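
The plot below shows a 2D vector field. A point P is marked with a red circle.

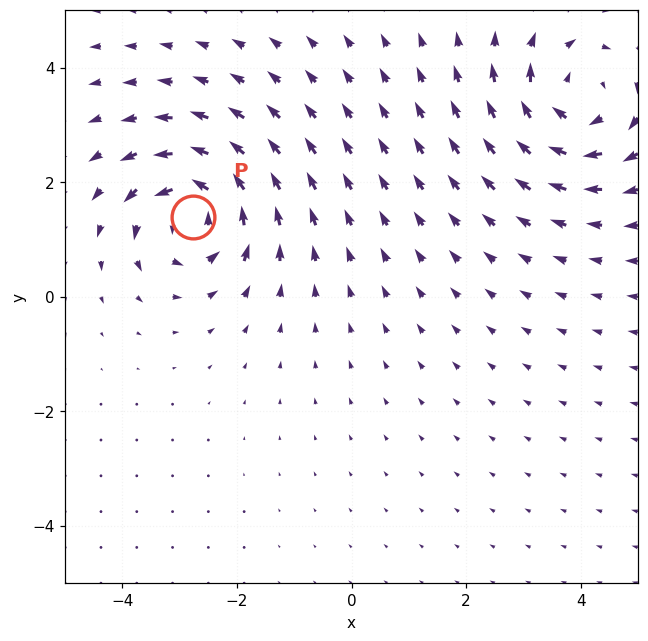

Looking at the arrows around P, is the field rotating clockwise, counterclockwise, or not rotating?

counterclockwise

Near P at (-2.8, 1.4) the arrows circulate counterclockwise. The curl (z-component) there is about +4; positive curl means counterclockwise rotation.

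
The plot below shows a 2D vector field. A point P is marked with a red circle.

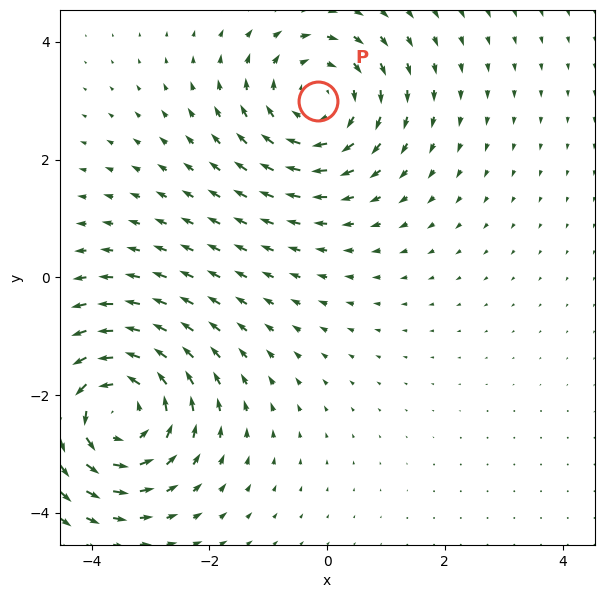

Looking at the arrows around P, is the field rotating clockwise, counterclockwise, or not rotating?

clockwise

Near P at (-0.2, 3.0) the arrows circulate clockwise. The curl (z-component) there is about -3; negative curl means clockwise rotation.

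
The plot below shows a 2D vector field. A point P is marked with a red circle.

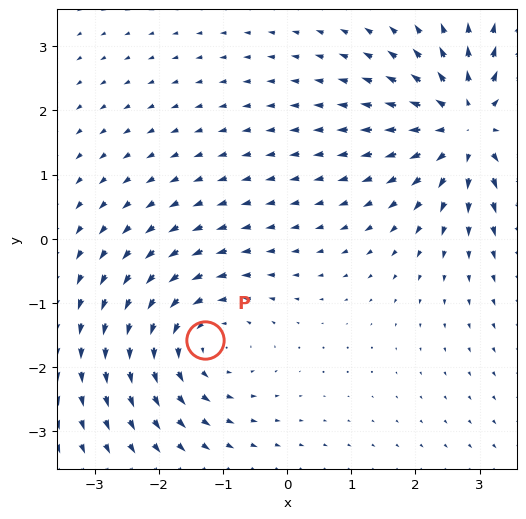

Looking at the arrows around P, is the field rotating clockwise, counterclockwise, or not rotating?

counterclockwise

Near P at (-1.3, -1.6) the arrows circulate counterclockwise. The curl (z-component) there is about +3; positive curl means counterclockwise rotation.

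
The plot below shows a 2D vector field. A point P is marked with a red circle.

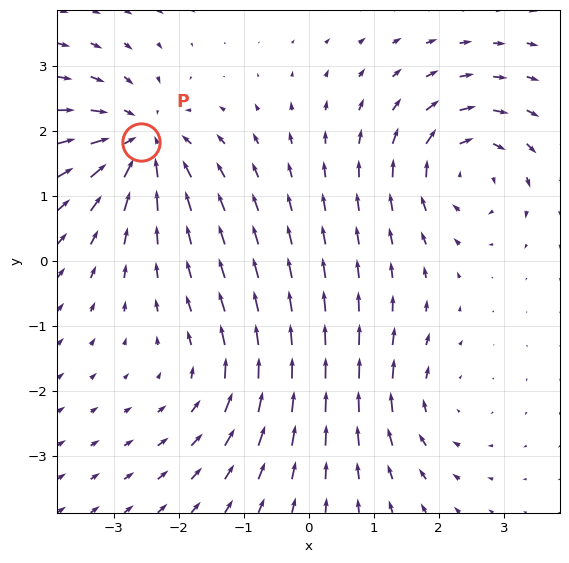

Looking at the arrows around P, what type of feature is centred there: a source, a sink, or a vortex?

At P (-2.6, 1.8) the arrows converge inward. Divergence about -6, curl ≈0 — negative divergence with near-zero curl is a sink.

sink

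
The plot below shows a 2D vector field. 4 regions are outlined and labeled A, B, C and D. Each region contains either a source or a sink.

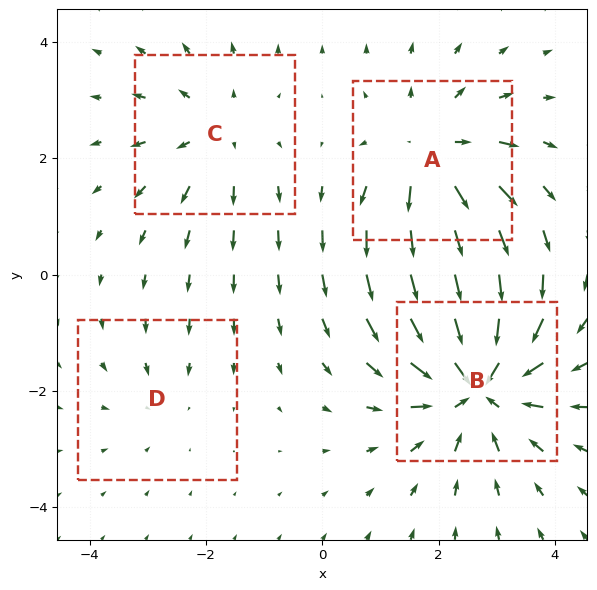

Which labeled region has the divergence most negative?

Divergence at each region's feature centre — A: about +5, B: about -6, C: about +3, D: about -2. Region B is most negative.

B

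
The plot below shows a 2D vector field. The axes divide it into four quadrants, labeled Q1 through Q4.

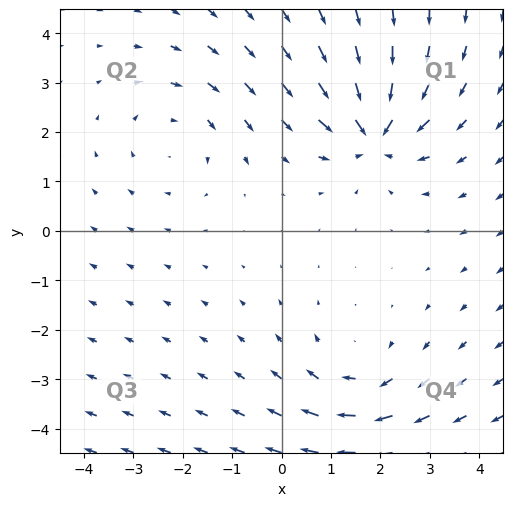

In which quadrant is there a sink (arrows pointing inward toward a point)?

Q1

The sink sits at approximately (1.9, 2.0), which lies in quadrant Q1. The divergence there is about -5, negative as expected for a sink.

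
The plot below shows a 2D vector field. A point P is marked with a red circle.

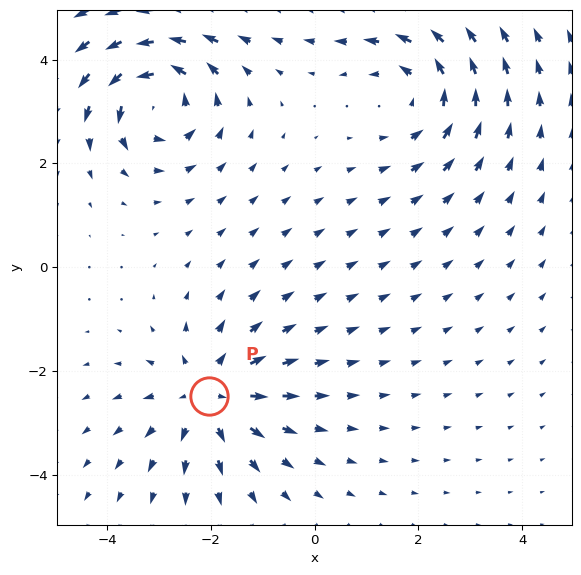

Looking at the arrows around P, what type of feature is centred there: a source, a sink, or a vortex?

source

At P (-2.0, -2.5) the arrows spread outward. Divergence about +4, curl ≈0 — positive divergence with near-zero curl is a source.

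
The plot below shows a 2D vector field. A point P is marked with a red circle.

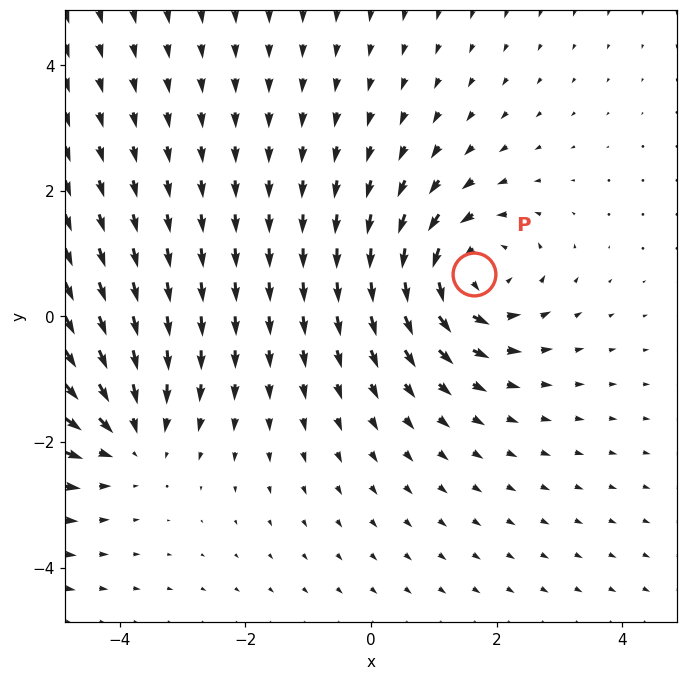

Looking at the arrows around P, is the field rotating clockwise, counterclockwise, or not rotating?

Near P at (1.6, 0.7) the arrows circulate counterclockwise. The curl (z-component) there is about +3; positive curl means counterclockwise rotation.

counterclockwise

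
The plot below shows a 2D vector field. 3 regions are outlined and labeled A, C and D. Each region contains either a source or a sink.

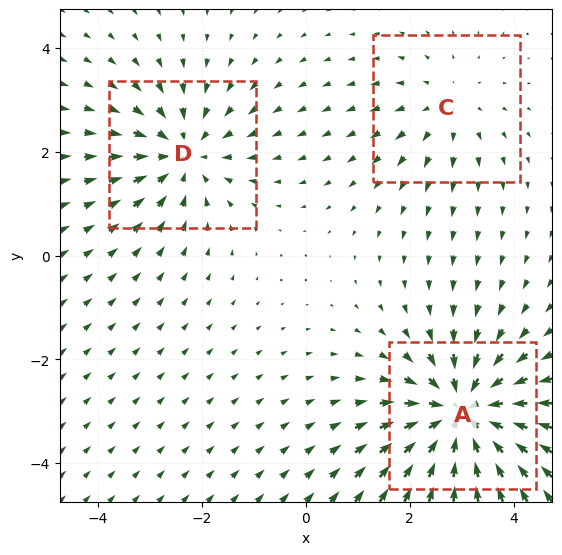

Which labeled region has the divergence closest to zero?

C

Divergence at each region's feature centre — A: about -4, C: about +2, D: about -3. Region C is closest to zero.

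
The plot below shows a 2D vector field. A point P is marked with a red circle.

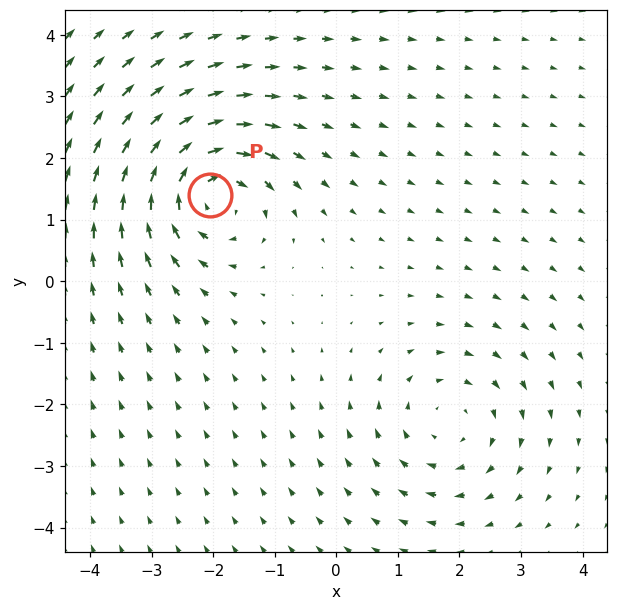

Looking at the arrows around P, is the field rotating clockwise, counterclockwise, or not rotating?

Near P at (-2.0, 1.4) the arrows circulate clockwise. The curl (z-component) there is about -5; negative curl means clockwise rotation.

clockwise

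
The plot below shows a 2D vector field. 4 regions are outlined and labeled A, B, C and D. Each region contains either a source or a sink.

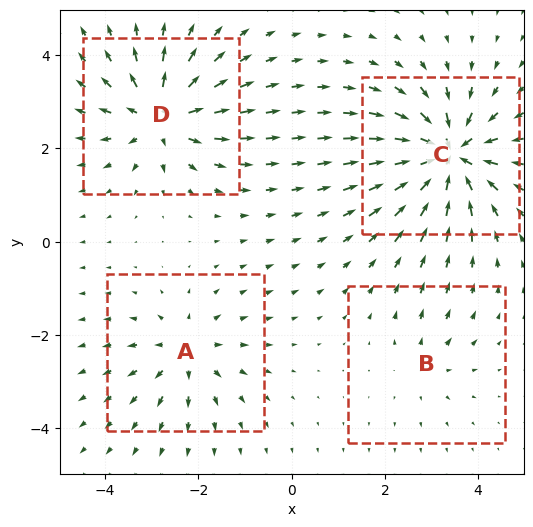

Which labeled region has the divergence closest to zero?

B

Divergence at each region's feature centre — A: about +4, B: about +3, C: about -8, D: about +6. Region B is closest to zero.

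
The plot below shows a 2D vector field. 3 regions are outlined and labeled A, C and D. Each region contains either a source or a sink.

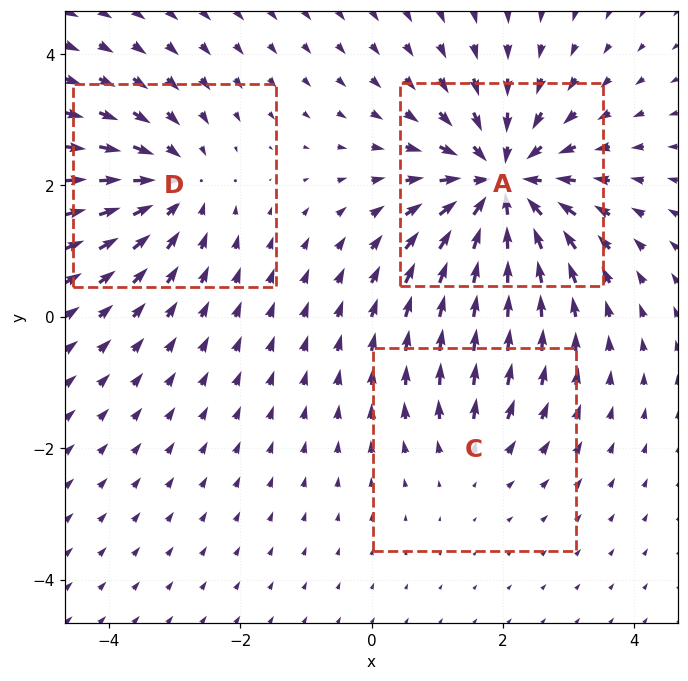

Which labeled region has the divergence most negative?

A

Divergence at each region's feature centre — A: about -6, C: about +2, D: about -3. Region A is most negative.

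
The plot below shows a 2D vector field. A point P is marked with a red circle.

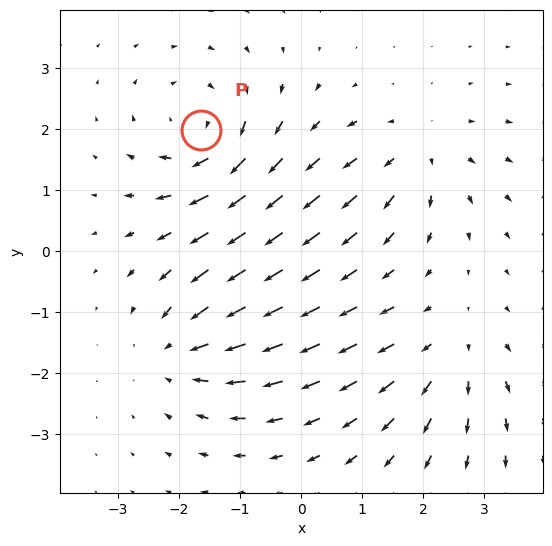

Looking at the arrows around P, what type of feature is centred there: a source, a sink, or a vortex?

vortex

At P (-1.6, 2.0) the arrows circulate clockwise. Divergence ≈0, curl about -4 — near-zero divergence with nonzero curl is a vortex.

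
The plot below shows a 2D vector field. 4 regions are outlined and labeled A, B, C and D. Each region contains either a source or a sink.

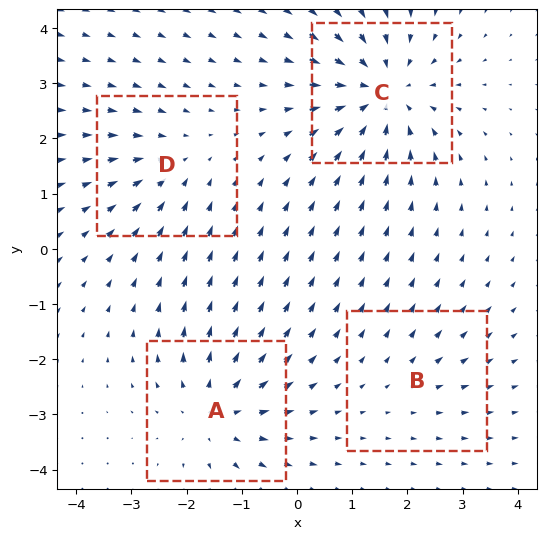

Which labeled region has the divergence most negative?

Divergence at each region's feature centre — A: about +5, B: about +2, C: about -6, D: about -3. Region C is most negative.

C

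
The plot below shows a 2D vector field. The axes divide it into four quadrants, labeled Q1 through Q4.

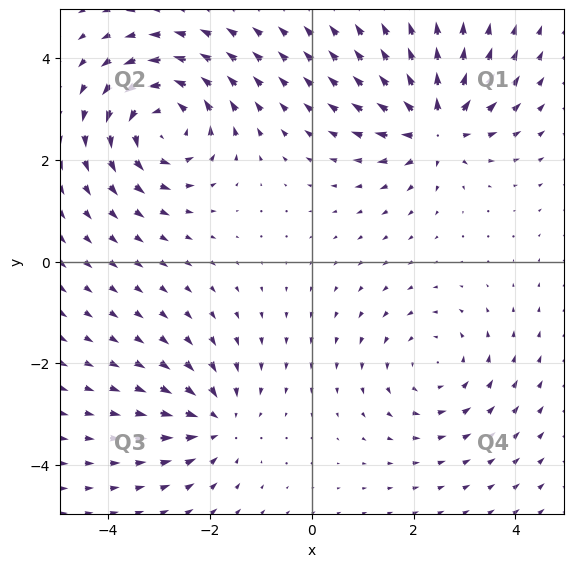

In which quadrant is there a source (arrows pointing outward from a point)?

Q1

The source sits at approximately (2.4, 2.7), which lies in quadrant Q1. The divergence there is about +6, positive as expected for a source.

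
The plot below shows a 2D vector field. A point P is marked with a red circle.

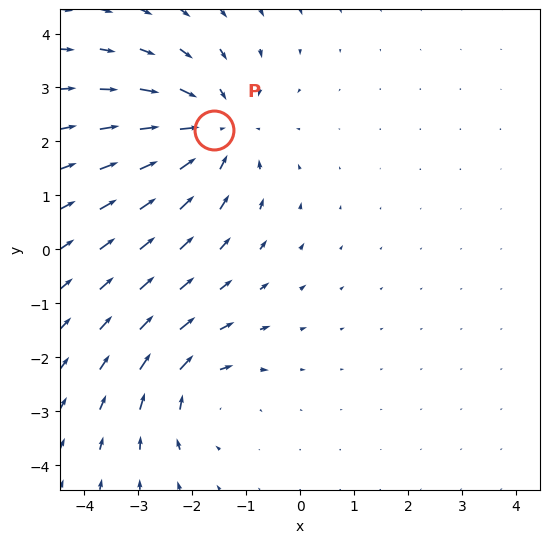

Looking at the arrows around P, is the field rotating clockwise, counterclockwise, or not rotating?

Near P at (-1.6, 2.2) the arrows show no circulation. The curl there is ≈0.

not rotating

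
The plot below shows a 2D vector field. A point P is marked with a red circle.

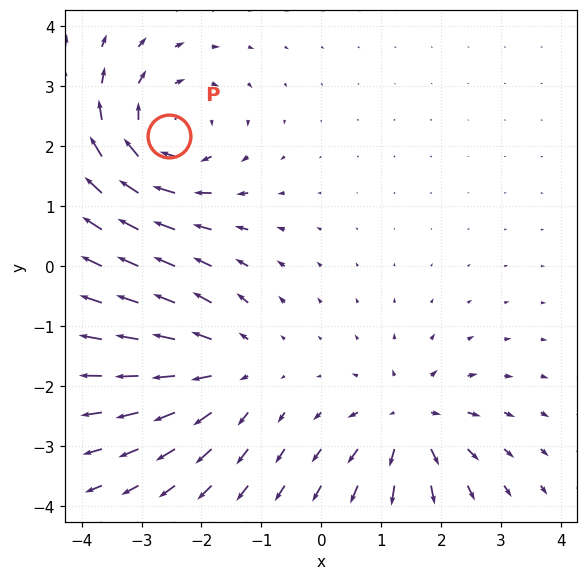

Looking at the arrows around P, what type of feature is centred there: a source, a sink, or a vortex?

At P (-2.5, 2.2) the arrows circulate clockwise. Divergence ≈0, curl about -5 — near-zero divergence with nonzero curl is a vortex.

vortex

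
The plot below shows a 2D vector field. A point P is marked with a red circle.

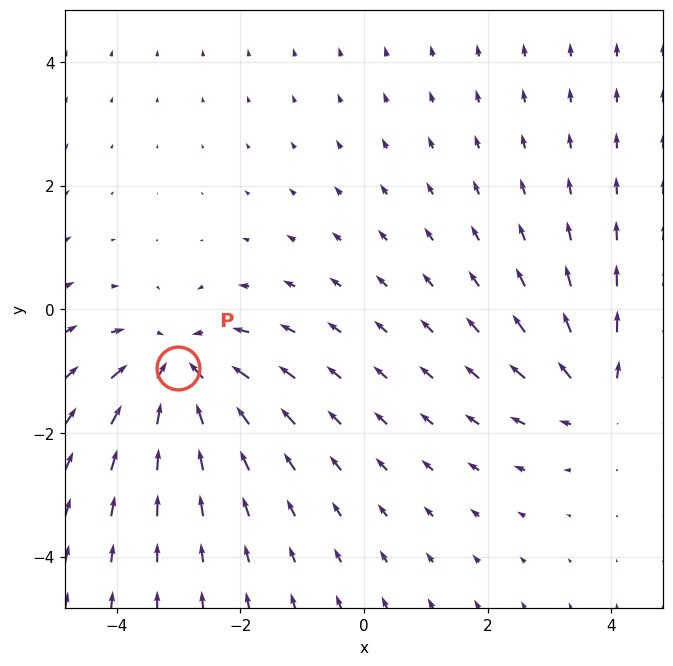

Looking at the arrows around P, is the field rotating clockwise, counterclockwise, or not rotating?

not rotating

Near P at (-3.0, -1.0) the arrows show no circulation. The curl there is ≈0.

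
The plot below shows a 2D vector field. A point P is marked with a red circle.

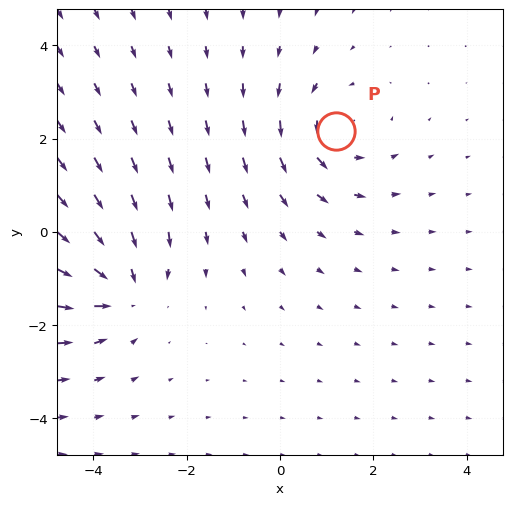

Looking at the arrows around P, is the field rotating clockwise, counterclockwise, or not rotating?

Near P at (1.2, 2.2) the arrows circulate counterclockwise. The curl (z-component) there is about +3; positive curl means counterclockwise rotation.

counterclockwise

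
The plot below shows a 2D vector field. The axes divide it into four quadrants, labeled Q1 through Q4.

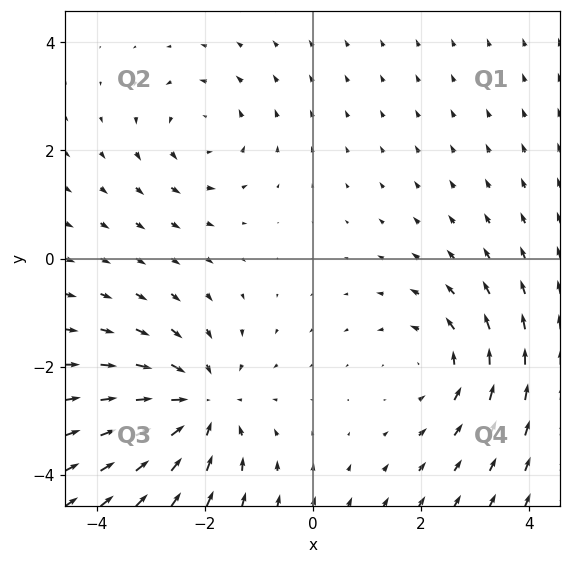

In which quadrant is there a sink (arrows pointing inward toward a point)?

Q3

The sink sits at approximately (-2.1, -2.7), which lies in quadrant Q3. The divergence there is about -4, negative as expected for a sink.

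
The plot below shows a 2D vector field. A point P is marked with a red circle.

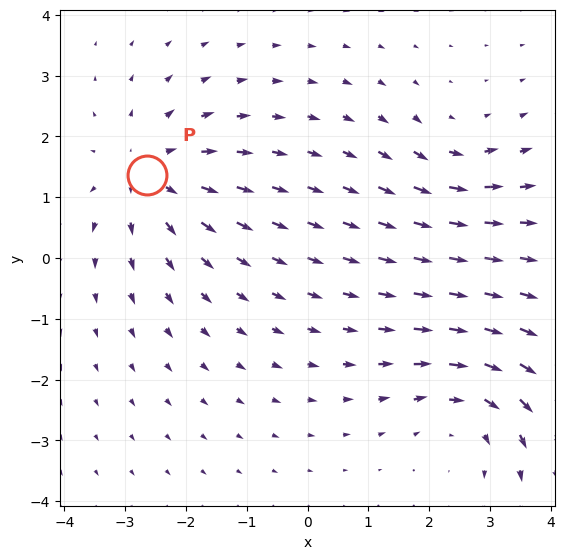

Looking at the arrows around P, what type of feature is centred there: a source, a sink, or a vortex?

At P (-2.6, 1.4) the arrows spread outward. Divergence about +4, curl ≈0 — positive divergence with near-zero curl is a source.

source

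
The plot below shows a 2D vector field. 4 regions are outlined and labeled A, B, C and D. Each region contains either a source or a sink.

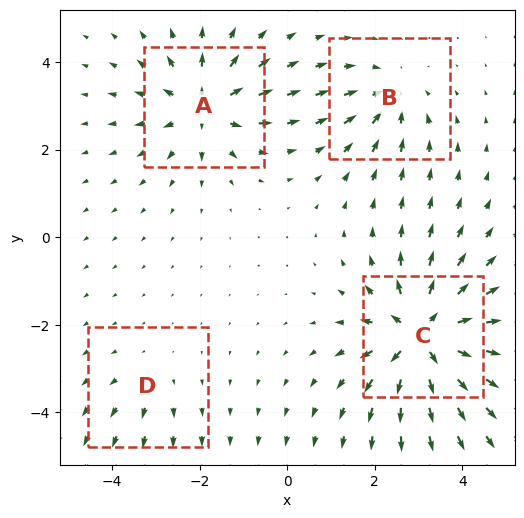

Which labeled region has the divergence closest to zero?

Divergence at each region's feature centre — A: about +6, B: about -4, C: about +8, D: about +2. Region D is closest to zero.

D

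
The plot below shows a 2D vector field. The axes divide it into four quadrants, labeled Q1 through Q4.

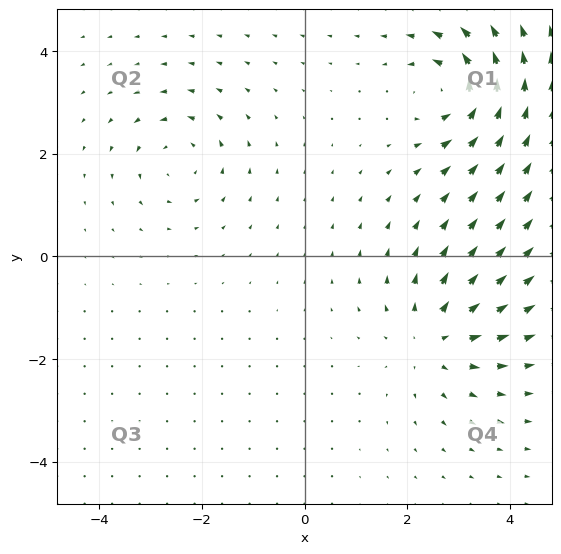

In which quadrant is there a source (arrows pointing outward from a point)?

The source sits at approximately (2.5, -1.6), which lies in quadrant Q4. The divergence there is about +4, positive as expected for a source.

Q4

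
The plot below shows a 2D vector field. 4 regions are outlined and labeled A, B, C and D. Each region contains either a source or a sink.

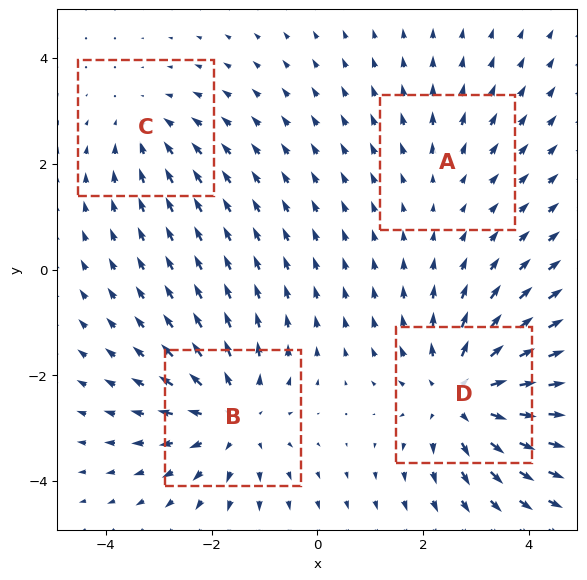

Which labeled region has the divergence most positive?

Divergence at each region's feature centre — A: about +2, B: about +4, C: about -3, D: about +5. Region D is most positive.

D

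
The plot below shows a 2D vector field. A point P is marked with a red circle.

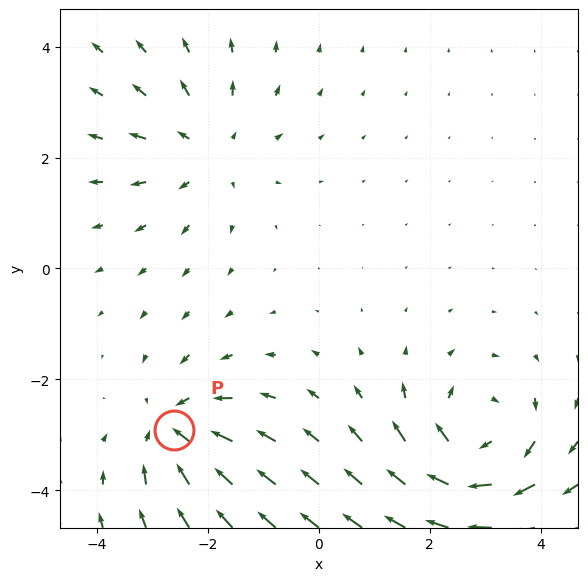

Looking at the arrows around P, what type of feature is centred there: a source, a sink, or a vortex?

sink

At P (-2.6, -2.9) the arrows converge inward. Divergence about -4, curl ≈0 — negative divergence with near-zero curl is a sink.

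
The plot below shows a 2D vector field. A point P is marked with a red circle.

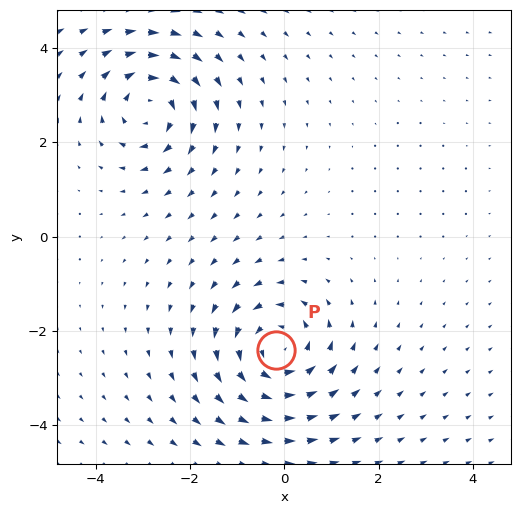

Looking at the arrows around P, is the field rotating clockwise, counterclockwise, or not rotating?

counterclockwise

Near P at (-0.2, -2.4) the arrows circulate counterclockwise. The curl (z-component) there is about +5; positive curl means counterclockwise rotation.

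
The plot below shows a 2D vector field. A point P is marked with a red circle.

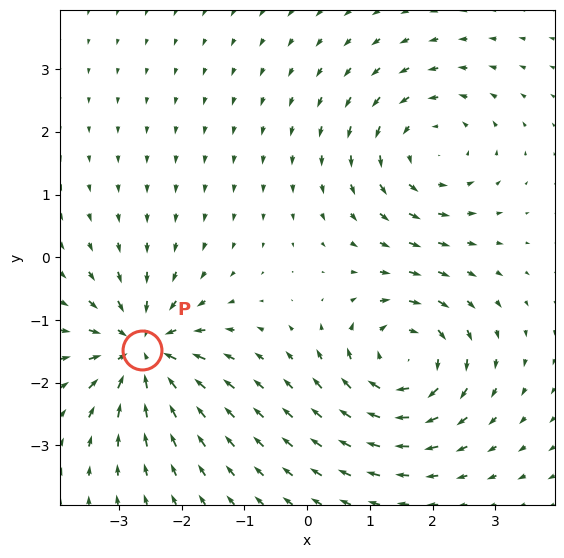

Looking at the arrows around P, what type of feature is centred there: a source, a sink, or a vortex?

sink

At P (-2.6, -1.5) the arrows converge inward. Divergence about -6, curl ≈0 — negative divergence with near-zero curl is a sink.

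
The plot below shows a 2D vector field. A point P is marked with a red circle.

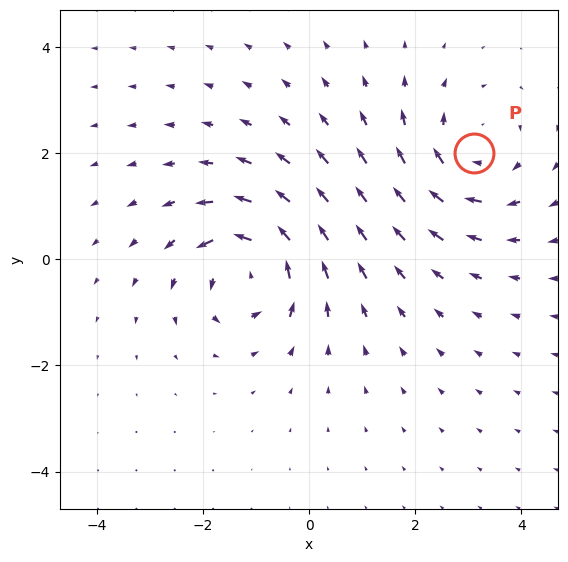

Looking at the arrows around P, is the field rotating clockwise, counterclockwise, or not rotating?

Near P at (3.1, 2.0) the arrows circulate clockwise. The curl (z-component) there is about -3; negative curl means clockwise rotation.

clockwise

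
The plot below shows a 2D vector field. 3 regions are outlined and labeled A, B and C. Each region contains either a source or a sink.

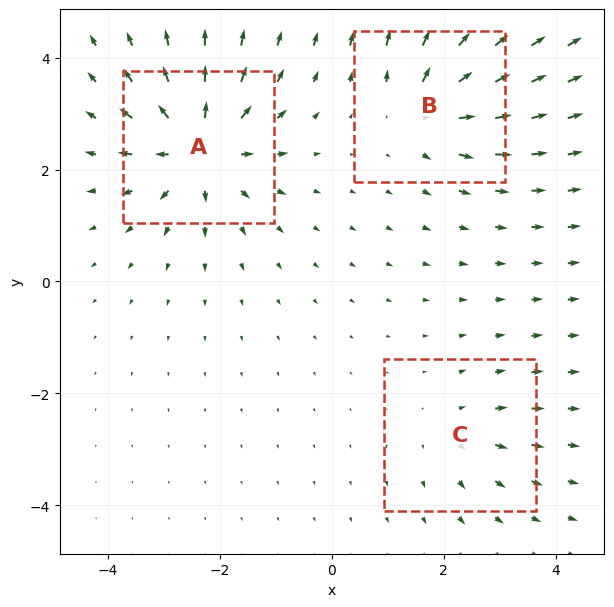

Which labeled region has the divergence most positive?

A

Divergence at each region's feature centre — A: about +6, B: about +4, C: about +2. Region A is most positive.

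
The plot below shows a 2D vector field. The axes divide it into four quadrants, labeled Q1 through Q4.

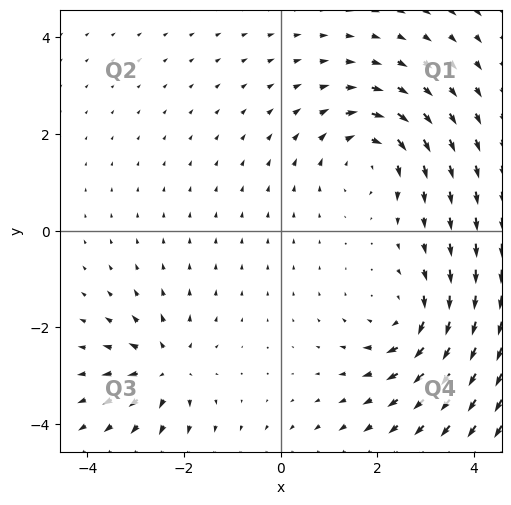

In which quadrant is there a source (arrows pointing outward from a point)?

The source sits at approximately (-2.4, -2.8), which lies in quadrant Q3. The divergence there is about +5, positive as expected for a source.

Q3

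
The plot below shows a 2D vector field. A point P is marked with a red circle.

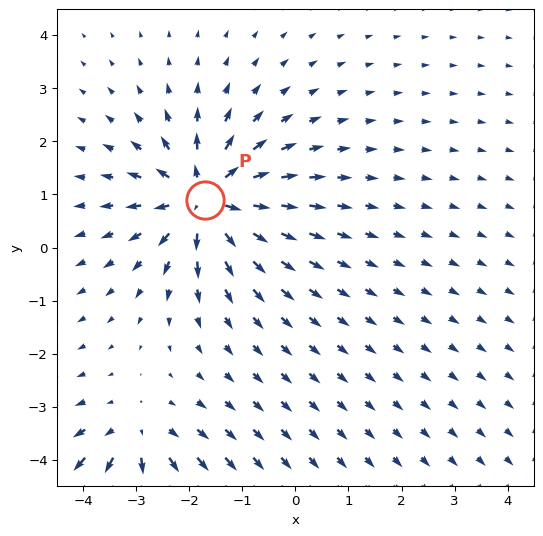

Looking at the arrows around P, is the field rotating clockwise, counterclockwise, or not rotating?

Near P at (-1.7, 0.9) the arrows show no circulation. The curl there is ≈0.

not rotating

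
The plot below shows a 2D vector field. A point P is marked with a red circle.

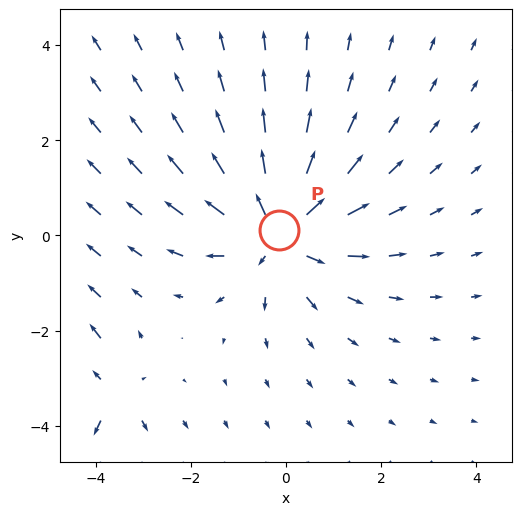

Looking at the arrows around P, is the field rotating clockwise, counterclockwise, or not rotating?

Near P at (-0.2, 0.1) the arrows show no circulation. The curl there is ≈0.

not rotating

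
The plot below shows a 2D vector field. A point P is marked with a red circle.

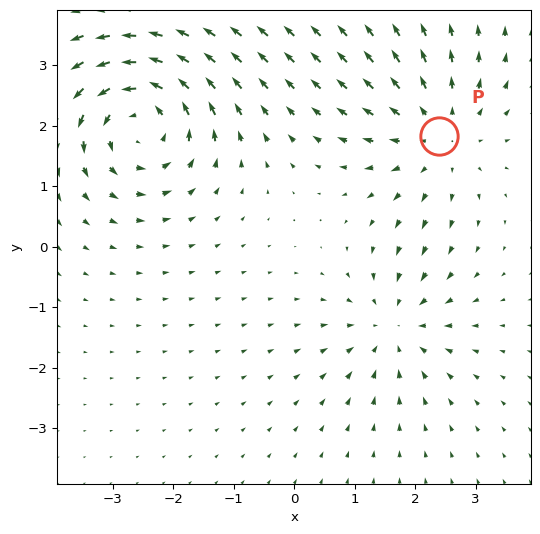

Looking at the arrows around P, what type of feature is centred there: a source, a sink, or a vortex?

At P (2.4, 1.8) the arrows spread outward. Divergence about +3, curl ≈0 — positive divergence with near-zero curl is a source.

source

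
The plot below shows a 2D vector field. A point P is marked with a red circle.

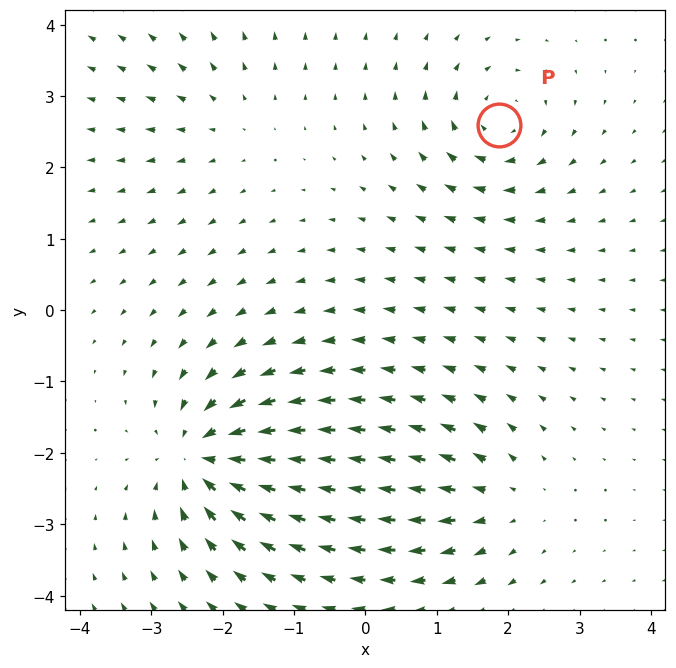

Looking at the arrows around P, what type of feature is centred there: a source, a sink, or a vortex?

vortex

At P (1.9, 2.6) the arrows circulate clockwise. Divergence ≈0, curl about -4 — near-zero divergence with nonzero curl is a vortex.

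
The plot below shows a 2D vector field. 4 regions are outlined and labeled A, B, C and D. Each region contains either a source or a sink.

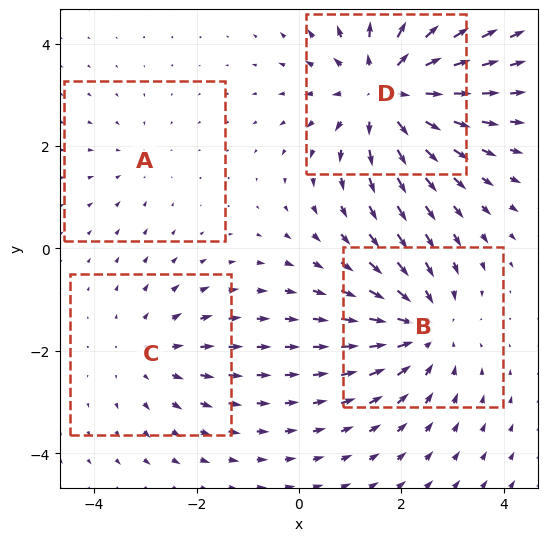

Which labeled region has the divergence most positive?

Divergence at each region's feature centre — A: about -2, B: about -4, C: about +3, D: about +6. Region D is most positive.

D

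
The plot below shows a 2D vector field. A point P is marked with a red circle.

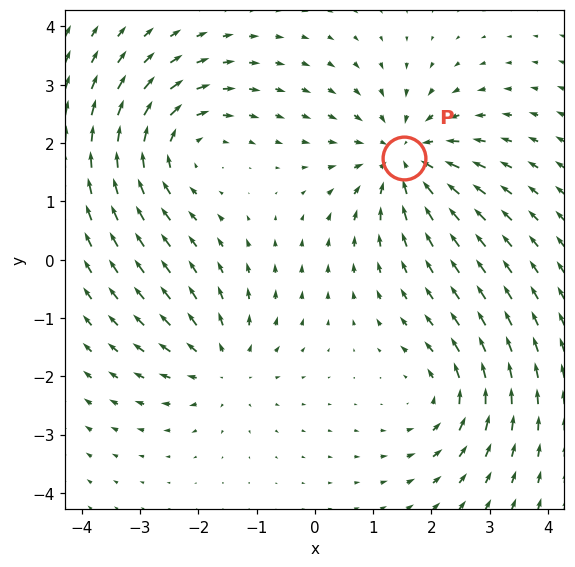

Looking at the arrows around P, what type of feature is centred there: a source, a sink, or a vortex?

sink

At P (1.5, 1.7) the arrows converge inward. Divergence about -5, curl ≈0 — negative divergence with near-zero curl is a sink.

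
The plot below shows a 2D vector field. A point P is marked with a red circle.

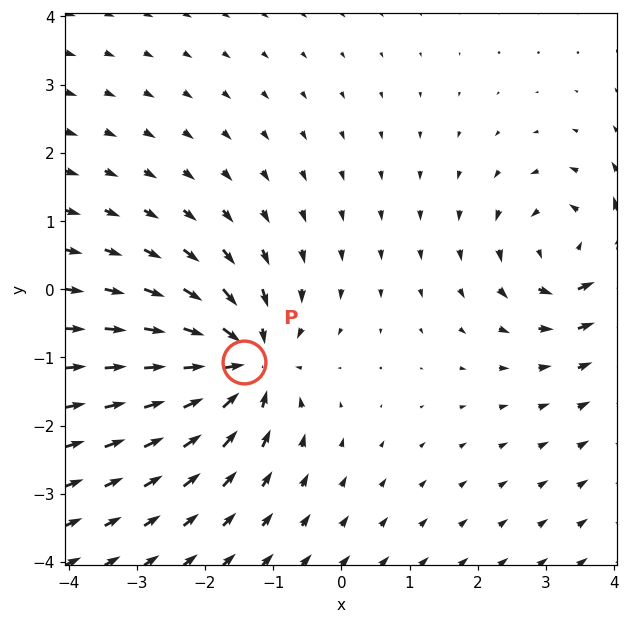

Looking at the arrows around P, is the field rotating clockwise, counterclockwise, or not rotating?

not rotating

Near P at (-1.4, -1.1) the arrows show no circulation. The curl there is ≈0.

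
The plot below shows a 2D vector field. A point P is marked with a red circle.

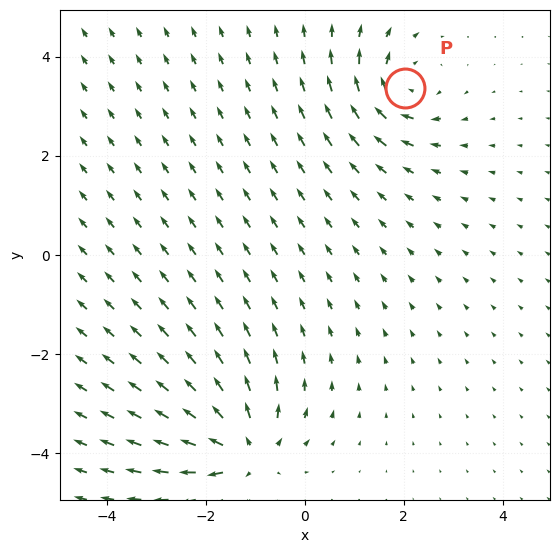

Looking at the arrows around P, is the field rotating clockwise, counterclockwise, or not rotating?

Near P at (2.0, 3.4) the arrows circulate clockwise. The curl (z-component) there is about -4; negative curl means clockwise rotation.

clockwise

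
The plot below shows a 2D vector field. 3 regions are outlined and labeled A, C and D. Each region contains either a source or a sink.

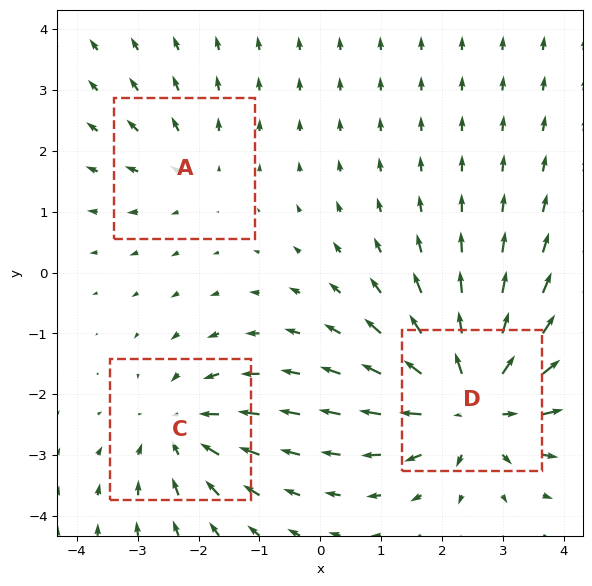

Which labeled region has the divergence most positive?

Divergence at each region's feature centre — A: about +2, C: about -3, D: about +5. Region D is most positive.

D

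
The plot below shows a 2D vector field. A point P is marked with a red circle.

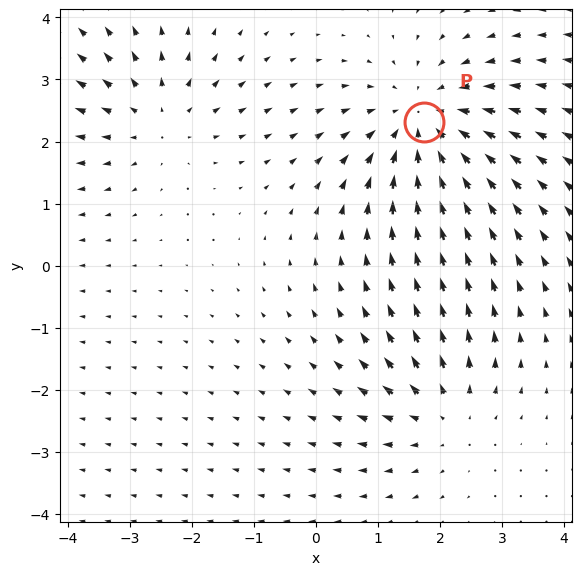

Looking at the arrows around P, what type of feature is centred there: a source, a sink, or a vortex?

sink

At P (1.7, 2.3) the arrows converge inward. Divergence about -4, curl ≈0 — negative divergence with near-zero curl is a sink.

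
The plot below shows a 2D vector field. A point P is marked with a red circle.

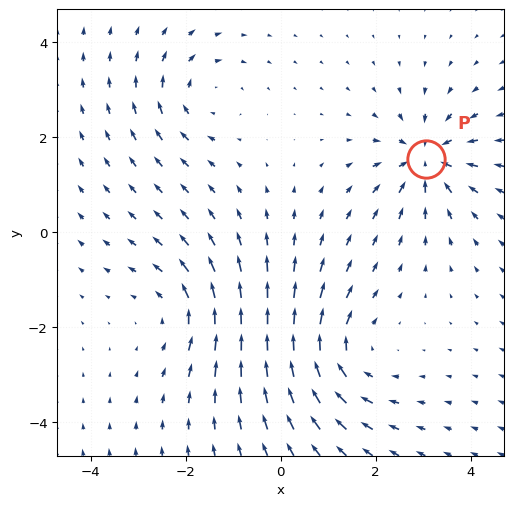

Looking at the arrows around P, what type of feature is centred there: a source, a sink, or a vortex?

At P (3.1, 1.5) the arrows converge inward. Divergence about -6, curl ≈0 — negative divergence with near-zero curl is a sink.

sink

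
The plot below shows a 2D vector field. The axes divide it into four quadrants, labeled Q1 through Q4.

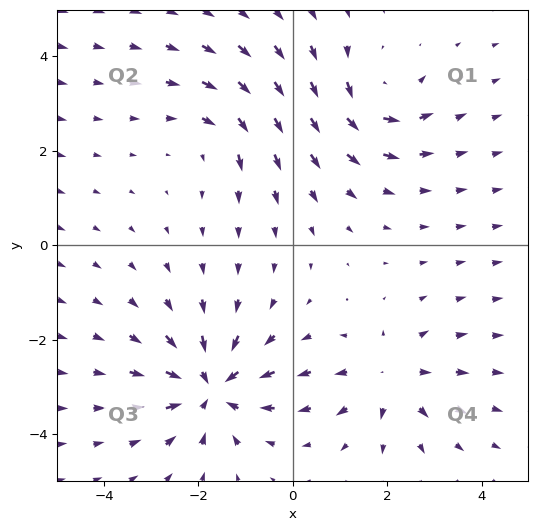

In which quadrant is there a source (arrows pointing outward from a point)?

Q4

The source sits at approximately (2.1, -2.8), which lies in quadrant Q4. The divergence there is about +4, positive as expected for a source.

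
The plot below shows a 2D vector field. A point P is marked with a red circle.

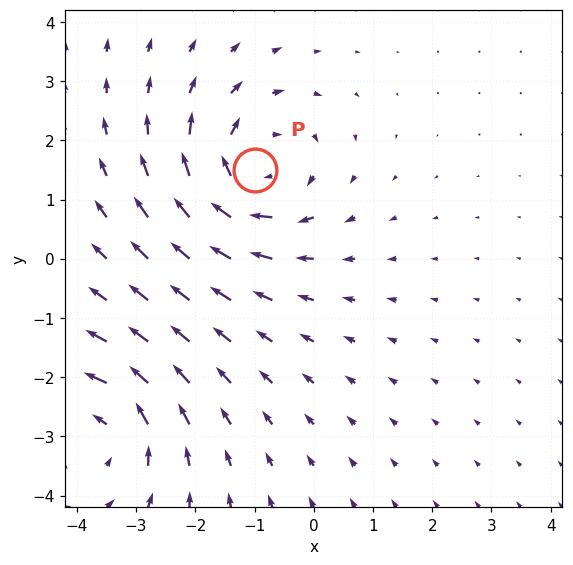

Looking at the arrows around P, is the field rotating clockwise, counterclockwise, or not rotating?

Near P at (-1.0, 1.5) the arrows circulate clockwise. The curl (z-component) there is about -3; negative curl means clockwise rotation.

clockwise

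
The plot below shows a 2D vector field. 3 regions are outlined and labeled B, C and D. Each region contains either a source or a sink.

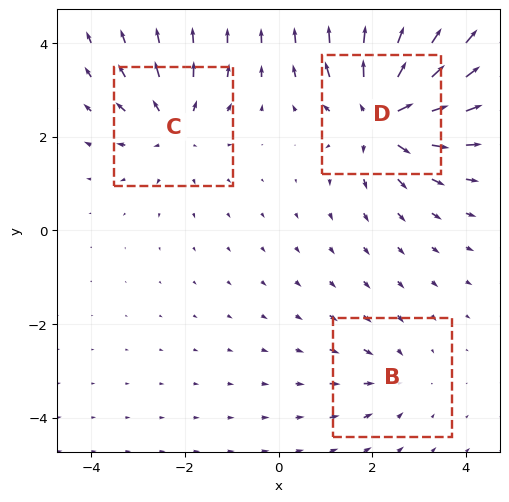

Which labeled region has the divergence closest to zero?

Divergence at each region's feature centre — B: about -2, C: about +3, D: about +5. Region B is closest to zero.

B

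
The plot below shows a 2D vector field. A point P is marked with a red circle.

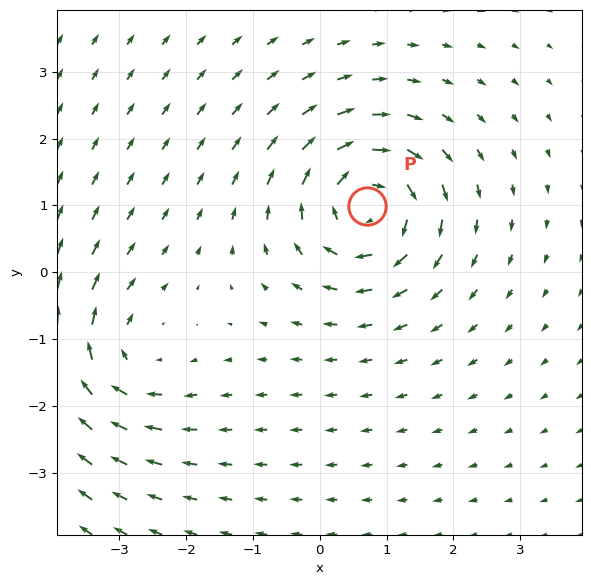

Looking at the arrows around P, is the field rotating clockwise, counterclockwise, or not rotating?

Near P at (0.7, 1.0) the arrows circulate clockwise. The curl (z-component) there is about -6; negative curl means clockwise rotation.

clockwise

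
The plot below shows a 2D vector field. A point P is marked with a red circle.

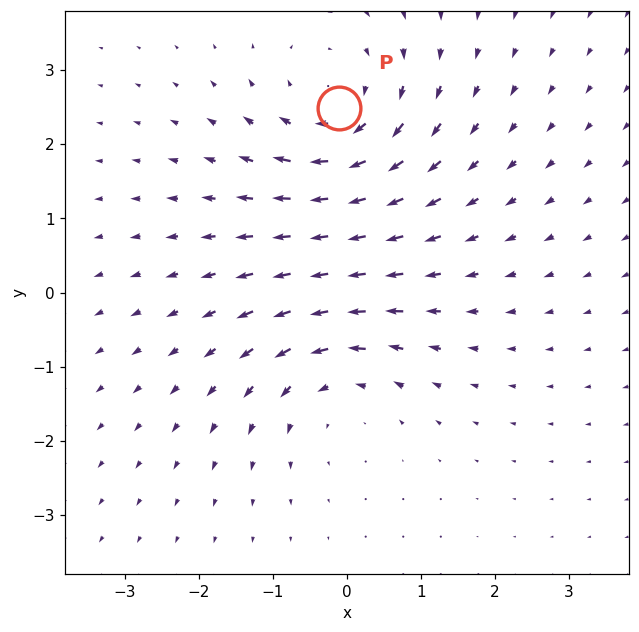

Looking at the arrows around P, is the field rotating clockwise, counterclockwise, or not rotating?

Near P at (-0.1, 2.5) the arrows circulate clockwise. The curl (z-component) there is about -3; negative curl means clockwise rotation.

clockwise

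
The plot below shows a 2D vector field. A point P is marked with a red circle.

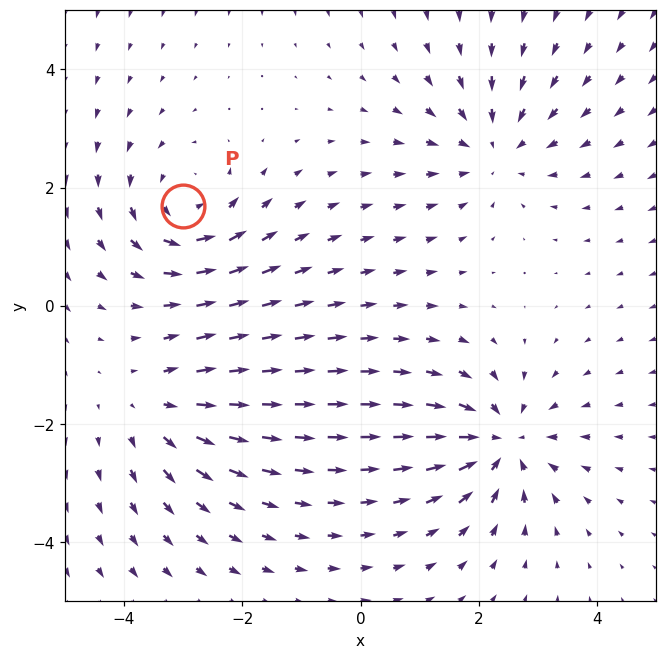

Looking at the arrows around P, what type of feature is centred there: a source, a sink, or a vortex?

vortex

At P (-3.0, 1.7) the arrows circulate counterclockwise. Divergence ≈0, curl about +4 — near-zero divergence with nonzero curl is a vortex.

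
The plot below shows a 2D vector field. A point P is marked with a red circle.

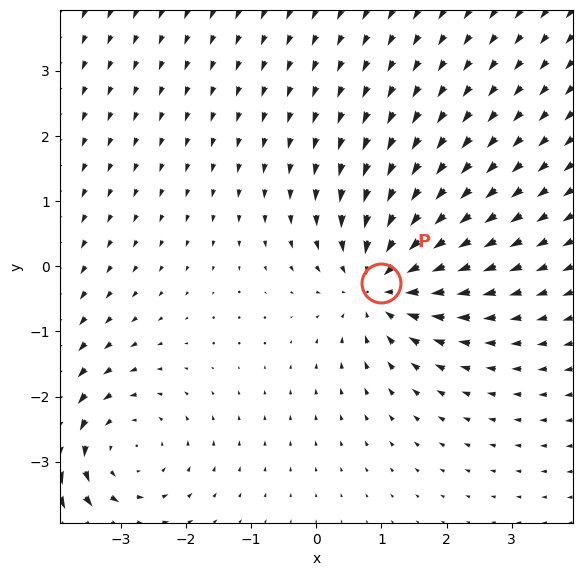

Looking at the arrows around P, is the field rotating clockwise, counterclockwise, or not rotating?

not rotating

Near P at (1.0, -0.3) the arrows show no circulation. The curl there is ≈0.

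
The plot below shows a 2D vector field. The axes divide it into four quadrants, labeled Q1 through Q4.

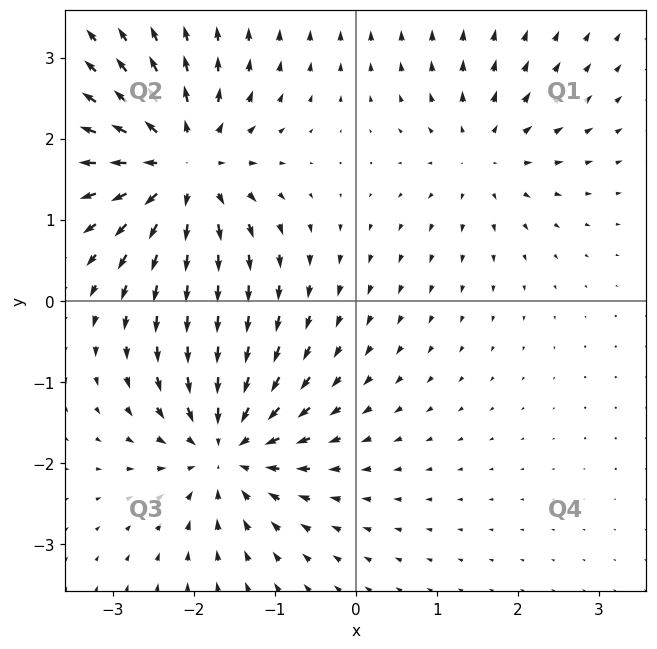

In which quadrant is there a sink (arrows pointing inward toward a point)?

Q3

The sink sits at approximately (-1.6, -1.8), which lies in quadrant Q3. The divergence there is about -6, negative as expected for a sink.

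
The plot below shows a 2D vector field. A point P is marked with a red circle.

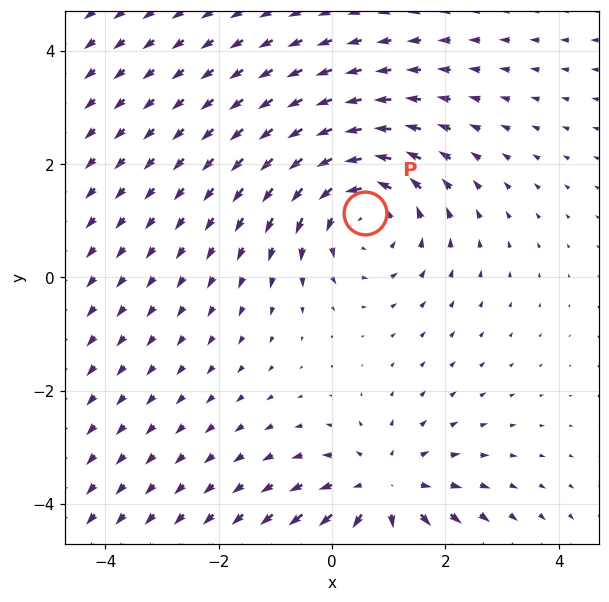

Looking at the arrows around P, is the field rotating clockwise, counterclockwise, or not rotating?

Near P at (0.6, 1.1) the arrows circulate counterclockwise. The curl (z-component) there is about +3; positive curl means counterclockwise rotation.

counterclockwise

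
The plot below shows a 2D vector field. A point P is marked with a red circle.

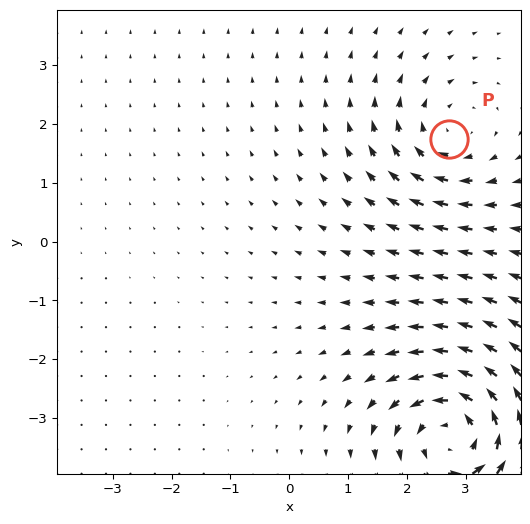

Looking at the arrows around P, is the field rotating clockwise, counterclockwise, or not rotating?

clockwise

Near P at (2.7, 1.8) the arrows circulate clockwise. The curl (z-component) there is about -3; negative curl means clockwise rotation.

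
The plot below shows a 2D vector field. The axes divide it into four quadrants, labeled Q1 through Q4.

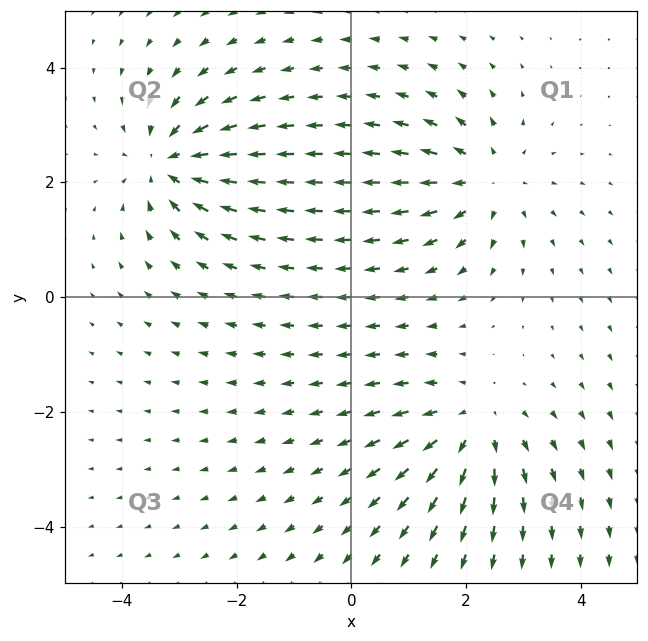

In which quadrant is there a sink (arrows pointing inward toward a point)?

The sink sits at approximately (-3.2, 2.3), which lies in quadrant Q2. The divergence there is about -4, negative as expected for a sink.

Q2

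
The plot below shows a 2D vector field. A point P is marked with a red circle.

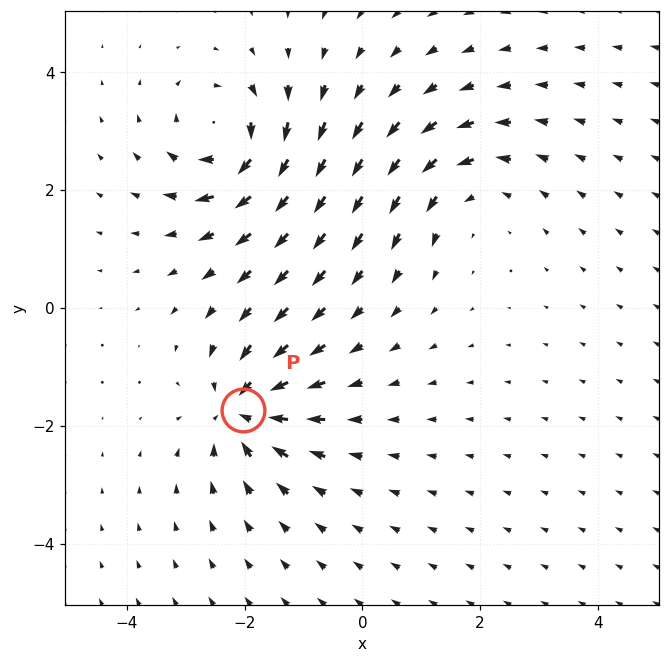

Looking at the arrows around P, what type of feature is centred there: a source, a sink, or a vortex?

sink

At P (-2.0, -1.7) the arrows converge inward. Divergence about -7, curl ≈0 — negative divergence with near-zero curl is a sink.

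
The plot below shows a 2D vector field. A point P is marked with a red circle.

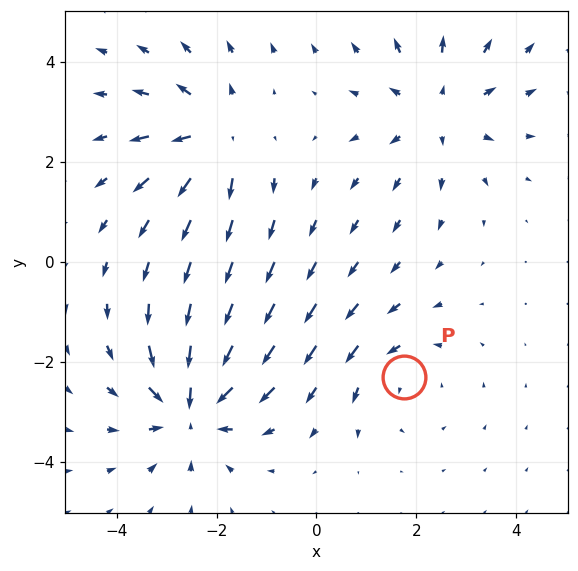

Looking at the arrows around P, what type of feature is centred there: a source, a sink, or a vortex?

vortex

At P (1.8, -2.3) the arrows circulate counterclockwise. Divergence ≈0, curl about +2 — near-zero divergence with nonzero curl is a vortex.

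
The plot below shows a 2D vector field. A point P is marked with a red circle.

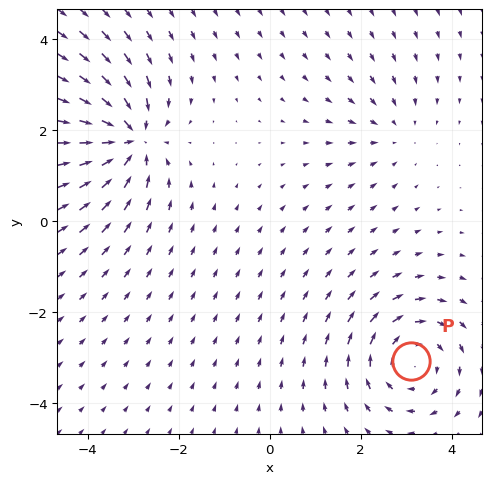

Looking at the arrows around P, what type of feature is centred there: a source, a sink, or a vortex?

vortex

At P (3.1, -3.1) the arrows circulate clockwise. Divergence ≈0, curl about -4 — near-zero divergence with nonzero curl is a vortex.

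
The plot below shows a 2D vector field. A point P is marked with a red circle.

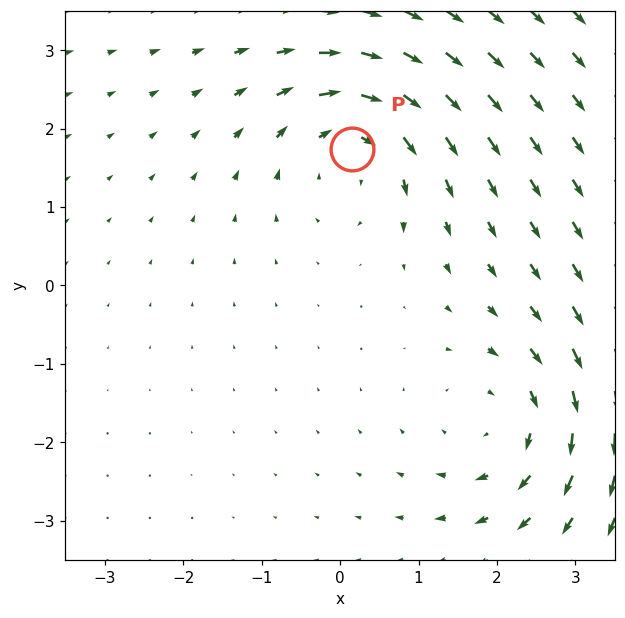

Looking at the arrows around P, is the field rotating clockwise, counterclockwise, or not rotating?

Near P at (0.1, 1.7) the arrows circulate clockwise. The curl (z-component) there is about -5; negative curl means clockwise rotation.

clockwise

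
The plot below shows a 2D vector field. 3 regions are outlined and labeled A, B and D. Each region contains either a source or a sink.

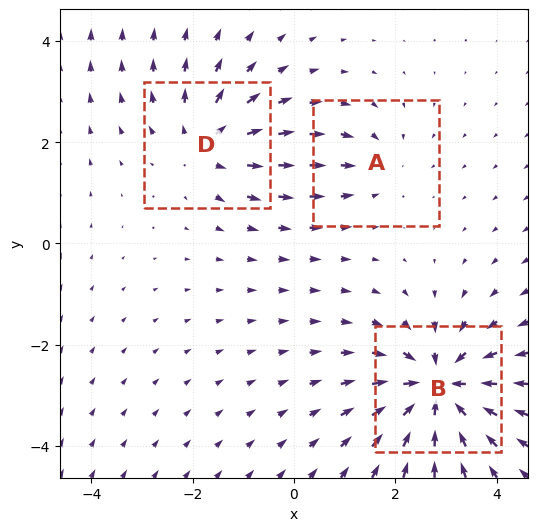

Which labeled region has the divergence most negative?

B

Divergence at each region's feature centre — A: about -2, B: about -6, D: about +4. Region B is most negative.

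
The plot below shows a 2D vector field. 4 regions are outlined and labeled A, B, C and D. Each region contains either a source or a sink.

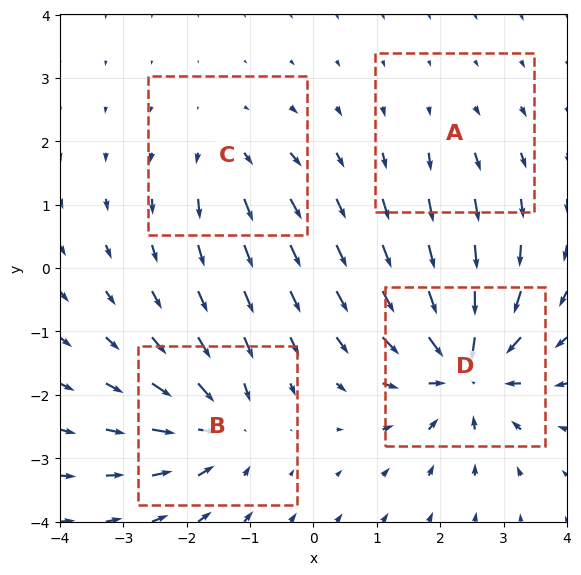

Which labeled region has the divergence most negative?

D

Divergence at each region's feature centre — A: about +2, B: about -6, C: about +4, D: about -9. Region D is most negative.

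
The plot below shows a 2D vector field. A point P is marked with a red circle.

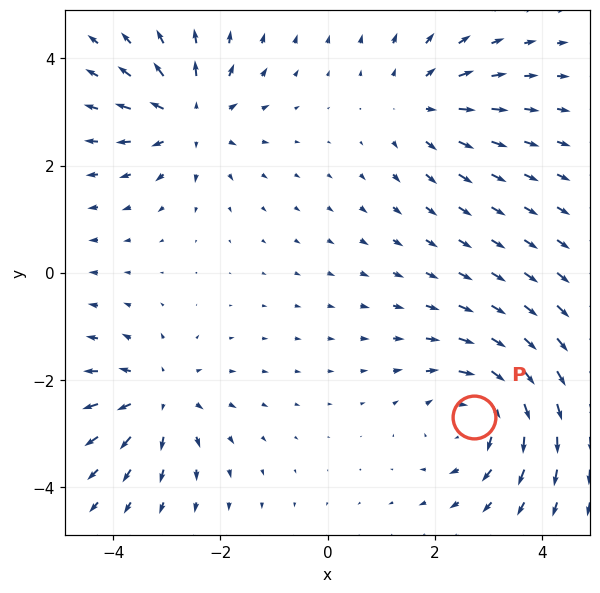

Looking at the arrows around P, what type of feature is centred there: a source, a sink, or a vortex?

At P (2.7, -2.7) the arrows circulate clockwise. Divergence ≈0, curl about -4 — near-zero divergence with nonzero curl is a vortex.

vortex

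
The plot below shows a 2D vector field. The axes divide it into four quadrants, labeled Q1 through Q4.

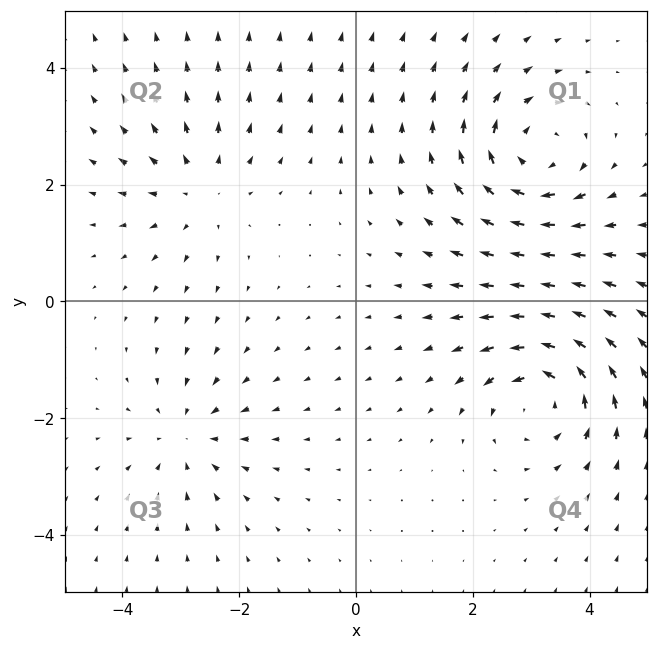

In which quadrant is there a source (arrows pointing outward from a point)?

Q2

The source sits at approximately (-2.7, 1.9), which lies in quadrant Q2. The divergence there is about +3, positive as expected for a source.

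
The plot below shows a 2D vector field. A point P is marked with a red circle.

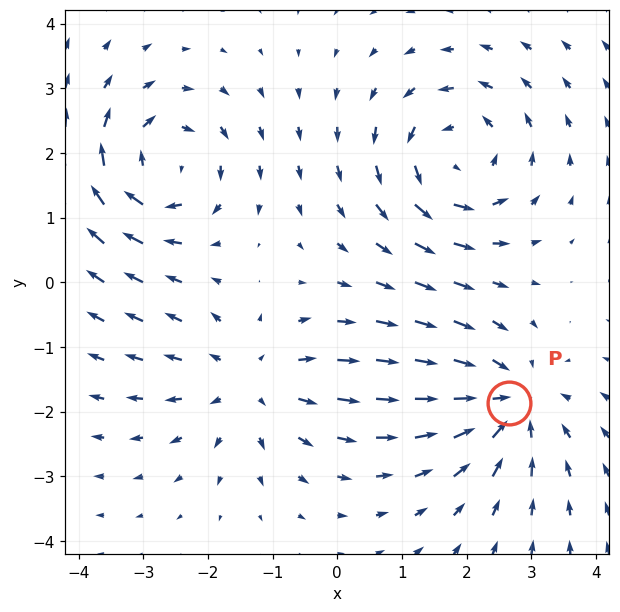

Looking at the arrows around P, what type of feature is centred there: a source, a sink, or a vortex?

At P (2.7, -1.9) the arrows converge inward. Divergence about -5, curl ≈0 — negative divergence with near-zero curl is a sink.

sink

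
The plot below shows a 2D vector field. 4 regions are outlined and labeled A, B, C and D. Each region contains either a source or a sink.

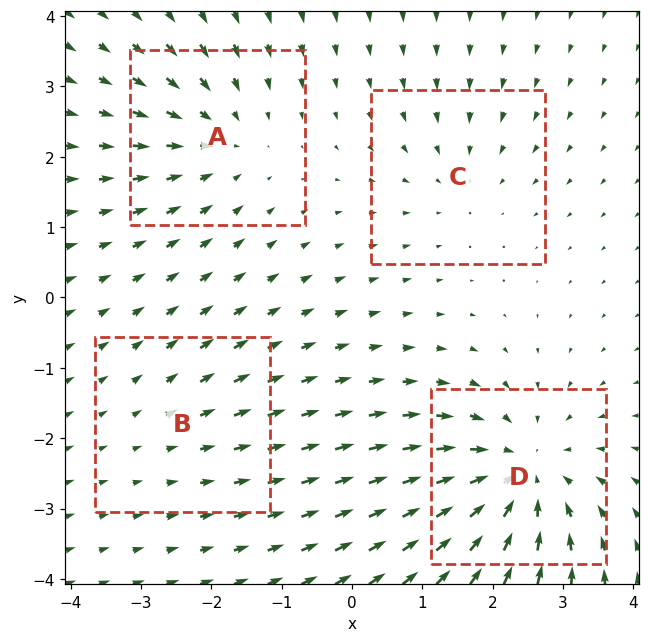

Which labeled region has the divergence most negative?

D

Divergence at each region's feature centre — A: about -4, B: about +2, C: about -3, D: about -6. Region D is most negative.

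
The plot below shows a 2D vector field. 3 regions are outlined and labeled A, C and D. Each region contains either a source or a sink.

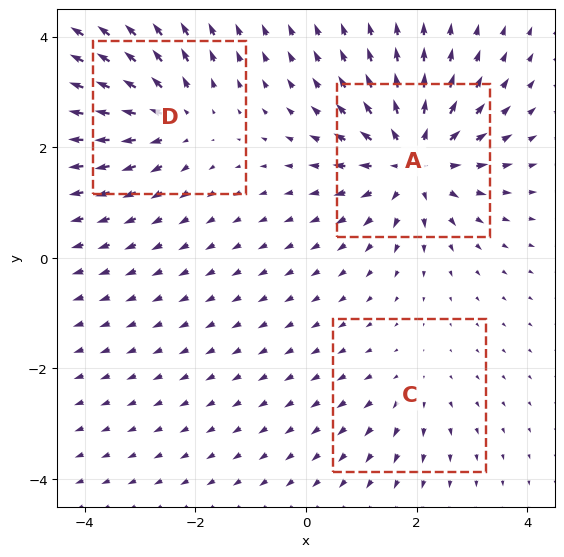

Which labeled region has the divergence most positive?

Divergence at each region's feature centre — A: about +5, C: about +2, D: about +4. Region A is most positive.

A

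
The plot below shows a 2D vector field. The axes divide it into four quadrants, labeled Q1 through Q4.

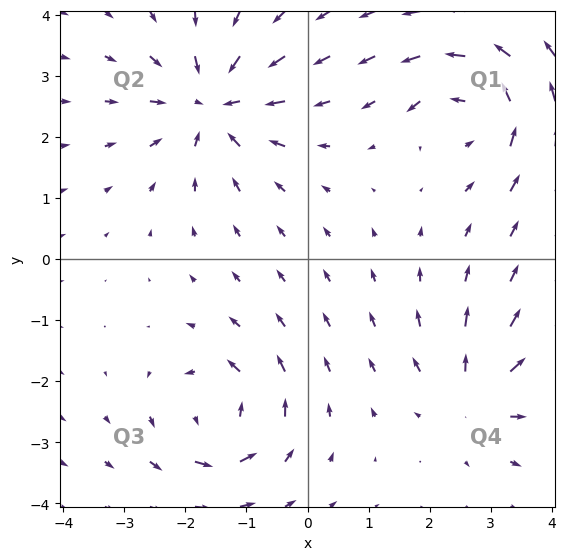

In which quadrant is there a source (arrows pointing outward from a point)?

The source sits at approximately (2.7, -2.2), which lies in quadrant Q4. The divergence there is about +4, positive as expected for a source.

Q4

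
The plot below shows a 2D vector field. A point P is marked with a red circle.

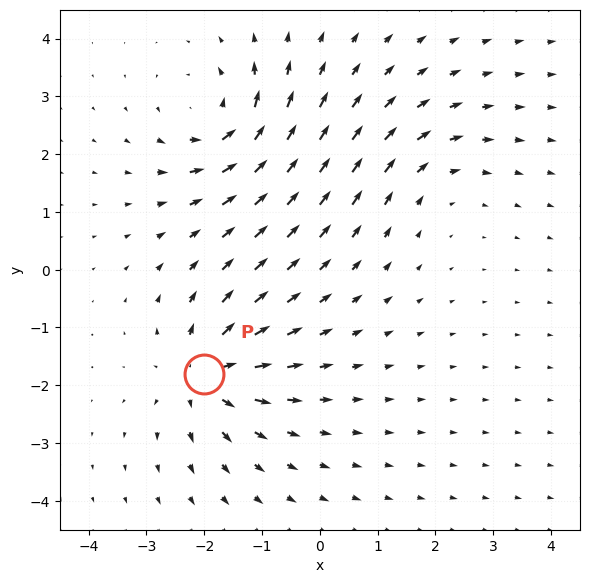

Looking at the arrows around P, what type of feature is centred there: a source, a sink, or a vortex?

source

At P (-2.0, -1.8) the arrows spread outward. Divergence about +5, curl ≈0 — positive divergence with near-zero curl is a source.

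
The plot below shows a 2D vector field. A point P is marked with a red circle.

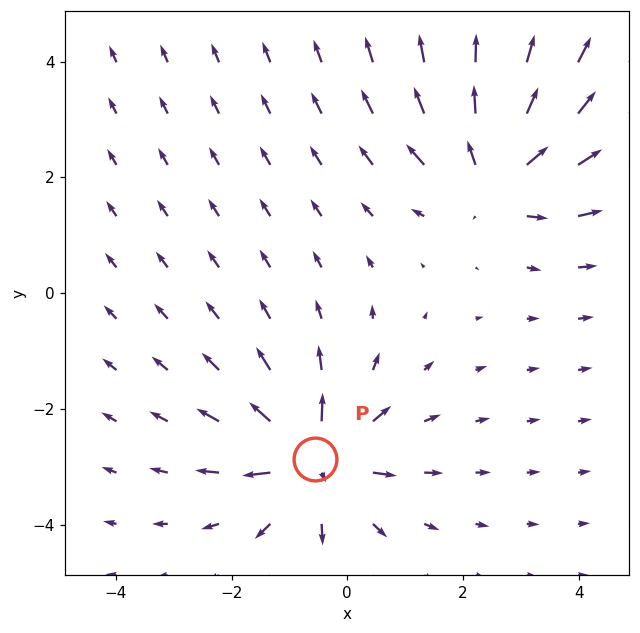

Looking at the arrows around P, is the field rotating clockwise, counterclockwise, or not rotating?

Near P at (-0.6, -2.9) the arrows show no circulation. The curl there is ≈0.

not rotating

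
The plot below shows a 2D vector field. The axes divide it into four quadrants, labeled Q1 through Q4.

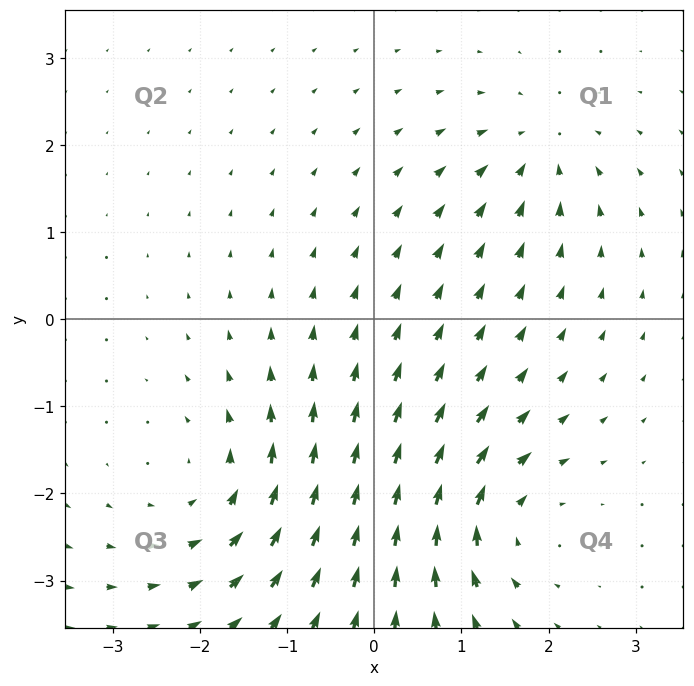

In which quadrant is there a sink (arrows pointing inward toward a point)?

Q1

The sink sits at approximately (1.9, 1.9), which lies in quadrant Q1. The divergence there is about -4, negative as expected for a sink.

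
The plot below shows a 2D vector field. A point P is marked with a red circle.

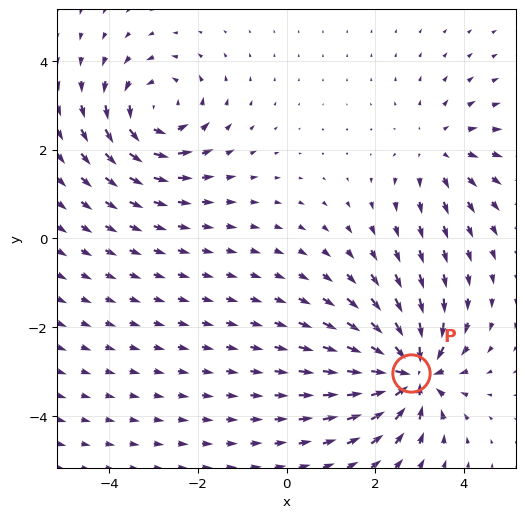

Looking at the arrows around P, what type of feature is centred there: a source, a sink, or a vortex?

At P (2.8, -3.0) the arrows converge inward. Divergence about -7, curl ≈0 — negative divergence with near-zero curl is a sink.

sink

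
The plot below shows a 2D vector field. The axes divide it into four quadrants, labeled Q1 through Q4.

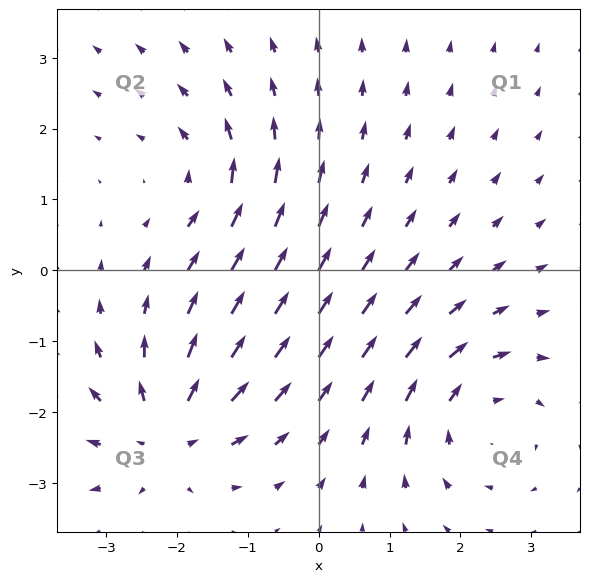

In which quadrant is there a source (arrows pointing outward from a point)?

Q3

The source sits at approximately (-2.1, -2.3), which lies in quadrant Q3. The divergence there is about +5, positive as expected for a source.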